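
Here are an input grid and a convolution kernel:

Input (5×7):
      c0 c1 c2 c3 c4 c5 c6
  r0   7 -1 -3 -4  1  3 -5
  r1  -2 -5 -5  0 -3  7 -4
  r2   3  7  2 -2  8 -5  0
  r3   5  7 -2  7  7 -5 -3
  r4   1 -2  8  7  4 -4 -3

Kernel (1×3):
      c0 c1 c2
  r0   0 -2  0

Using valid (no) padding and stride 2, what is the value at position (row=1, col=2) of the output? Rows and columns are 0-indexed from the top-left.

The receptive field on the input at this output position is [8 -5 0]. Elementwise product with the kernel and sum: -5·-2.

10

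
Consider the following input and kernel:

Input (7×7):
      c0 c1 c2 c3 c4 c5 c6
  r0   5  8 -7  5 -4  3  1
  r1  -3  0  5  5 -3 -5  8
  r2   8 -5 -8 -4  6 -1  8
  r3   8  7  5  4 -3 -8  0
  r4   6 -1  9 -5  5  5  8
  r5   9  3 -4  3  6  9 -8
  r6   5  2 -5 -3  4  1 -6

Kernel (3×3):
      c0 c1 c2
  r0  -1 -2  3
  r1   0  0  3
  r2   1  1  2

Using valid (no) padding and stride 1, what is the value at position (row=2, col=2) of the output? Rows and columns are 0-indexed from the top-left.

39

The receptive field on the input at this output position is [-8 -4 6 / 5 4 -3 / 9 -5 5]. Elementwise product with the kernel and sum: -8·-1 + -4·-2 + 6·3 + -3·3 + 9·1 + -5·1 + 5·2.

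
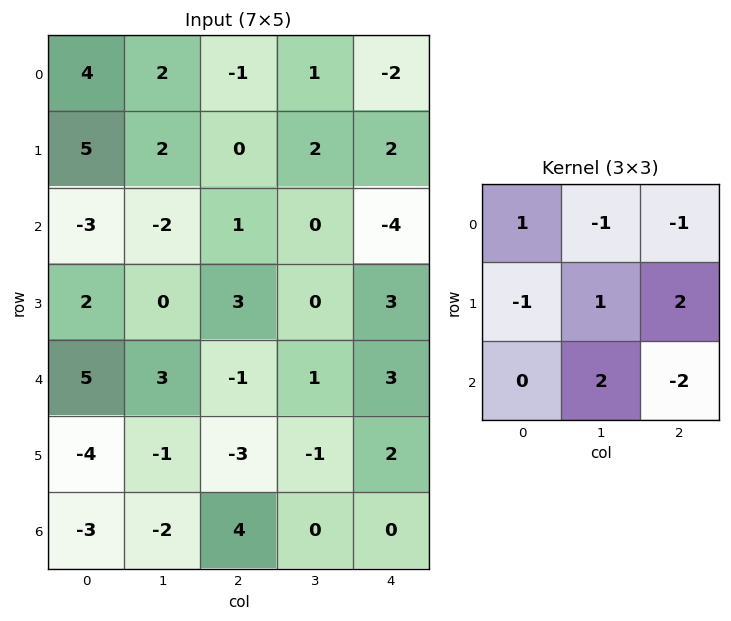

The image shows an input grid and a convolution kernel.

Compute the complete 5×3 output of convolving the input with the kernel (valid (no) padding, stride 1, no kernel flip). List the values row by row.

Output[0,0]: The receptive field on the input at this output position is [4 2 -1 / 5 2 0 / -3 -2 1]. Elementwise product with the kernel and sum: 4·1 + 2·-1 + -1·-1 + 5·-1 + 2·1 + 0·2 + -2·2 + 1·-2.

-6 6 14
0 9 -19
10 -4 4
-1 -9 2
-12 7 1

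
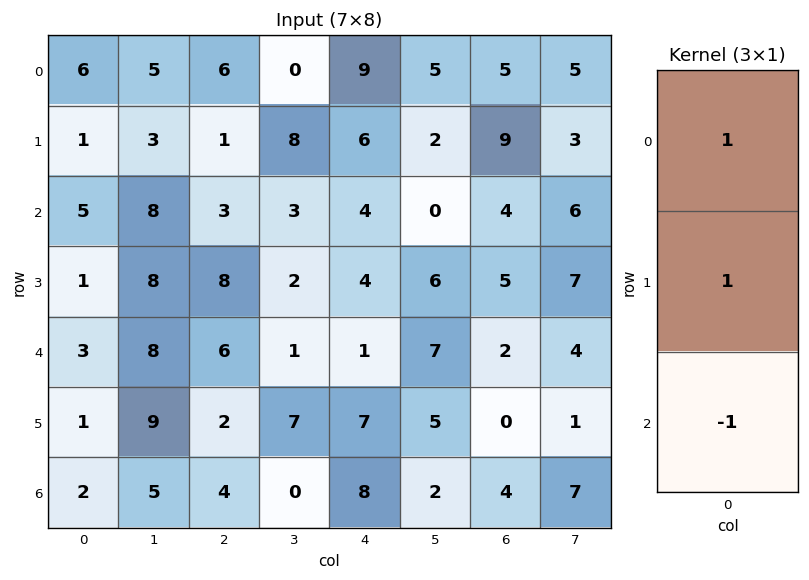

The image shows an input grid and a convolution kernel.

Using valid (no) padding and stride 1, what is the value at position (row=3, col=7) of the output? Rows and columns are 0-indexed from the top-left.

The receptive field on the input at this output position is [7 / 4 / 1]. Elementwise product with the kernel and sum: 7·1 + 4·1 + 1·-1.

10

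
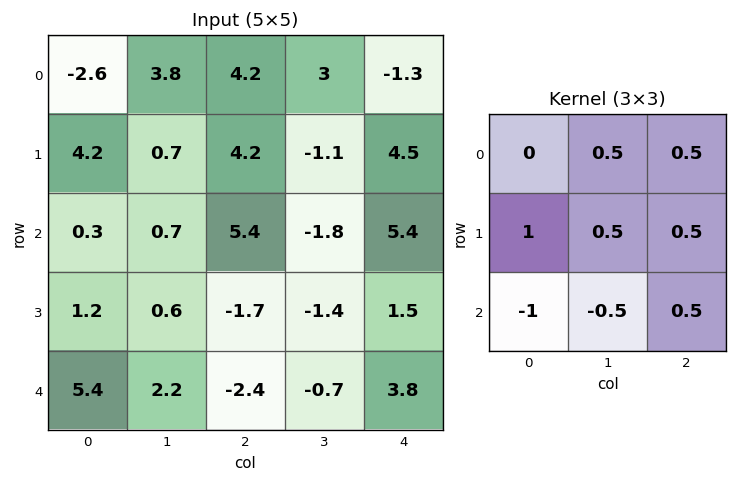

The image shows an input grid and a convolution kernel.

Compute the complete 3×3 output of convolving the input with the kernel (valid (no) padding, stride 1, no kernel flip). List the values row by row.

12.7 1.55 4.95
3.45 3.6 12.05
-4 -0.5 4.8

Output[0,0]: The receptive field on the input at this output position is [-2.6 3.8 4.2 / 4.2 0.7 4.2 / 0.3 0.7 5.4]. Elementwise product with the kernel and sum: 3.8·0.5 + 4.2·0.5 + 4.2·1 + 0.7·0.5 + 4.2·0.5 + 0.3·-1 + 0.7·-0.5 + 5.4·0.5.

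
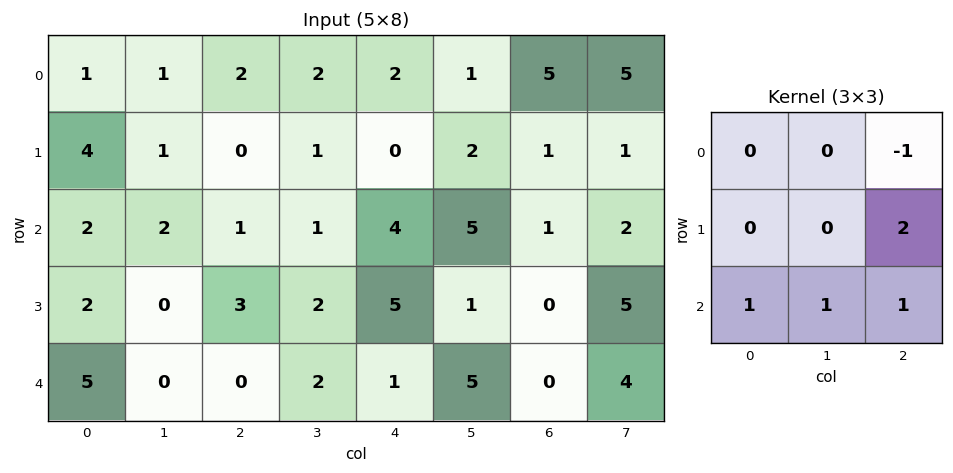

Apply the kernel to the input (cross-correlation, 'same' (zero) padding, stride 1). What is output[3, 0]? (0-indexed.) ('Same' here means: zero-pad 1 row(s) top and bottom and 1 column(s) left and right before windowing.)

3

The receptive field on the zero-padded input at this output position is [0 2 2 / 0 2 0 / 0 5 0]. Elementwise product with the kernel and sum: 2·-1 + 0·2 + 0·1 + 5·1 + 0·1.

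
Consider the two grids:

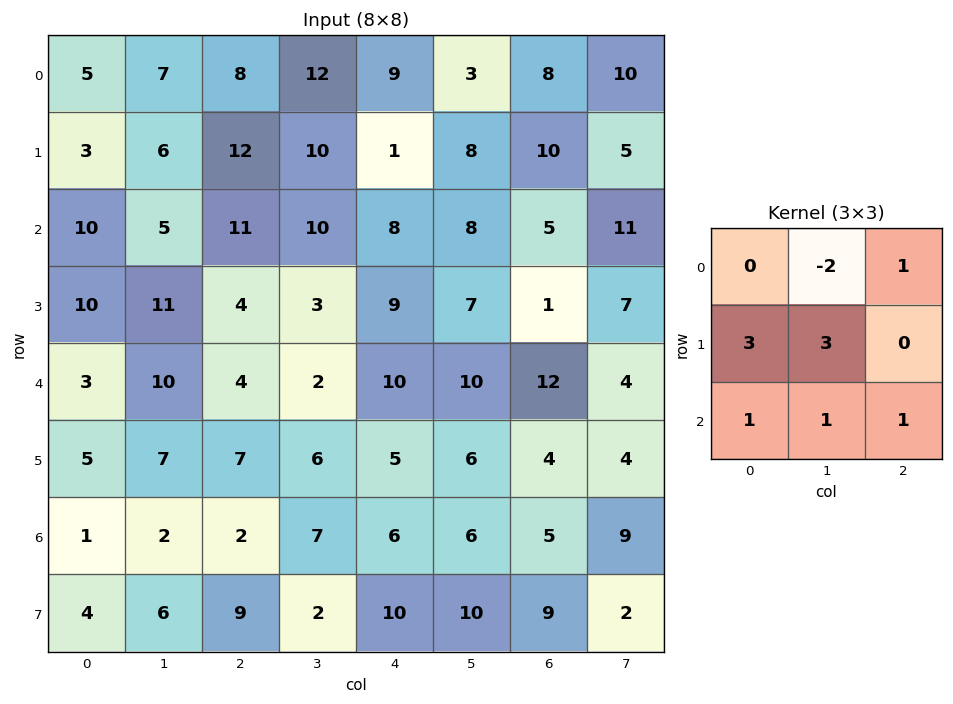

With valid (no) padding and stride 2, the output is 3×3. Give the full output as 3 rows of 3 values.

Output[0,0]: The receptive field on the input at this output position is [5 7 8 / 3 6 12 / 10 5 11]. Elementwise product with the kernel and sum: 7·-2 + 8·1 + 3·3 + 6·3 + 10·1 + 5·1 + 11·1.

47 80 50
81 25 69
25 60 42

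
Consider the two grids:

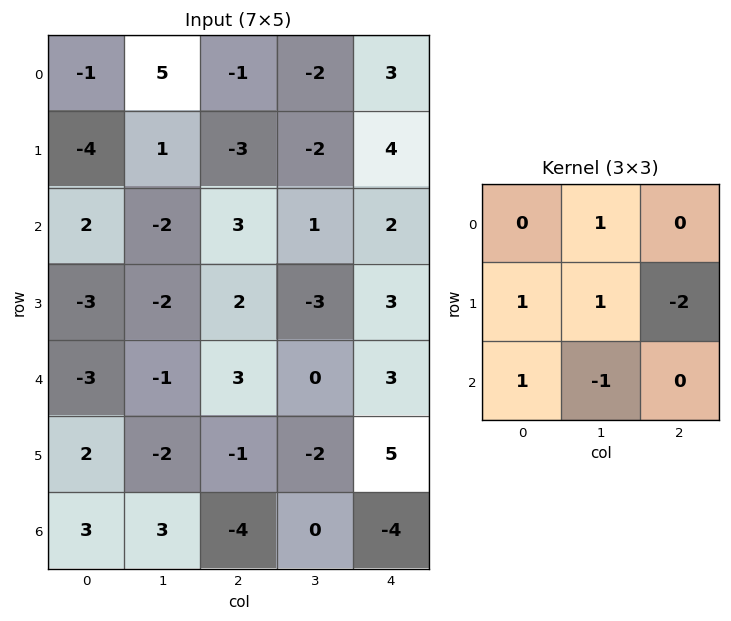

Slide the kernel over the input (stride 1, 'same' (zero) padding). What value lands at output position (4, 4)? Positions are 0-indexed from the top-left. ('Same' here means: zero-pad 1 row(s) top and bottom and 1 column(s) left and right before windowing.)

The receptive field on the zero-padded input at this output position is [-3 3 0 / 0 3 0 / -2 5 0]. Elementwise product with the kernel and sum: 3·1 + 0·1 + 3·1 + 0·-2 + -2·1 + 5·-1.

-1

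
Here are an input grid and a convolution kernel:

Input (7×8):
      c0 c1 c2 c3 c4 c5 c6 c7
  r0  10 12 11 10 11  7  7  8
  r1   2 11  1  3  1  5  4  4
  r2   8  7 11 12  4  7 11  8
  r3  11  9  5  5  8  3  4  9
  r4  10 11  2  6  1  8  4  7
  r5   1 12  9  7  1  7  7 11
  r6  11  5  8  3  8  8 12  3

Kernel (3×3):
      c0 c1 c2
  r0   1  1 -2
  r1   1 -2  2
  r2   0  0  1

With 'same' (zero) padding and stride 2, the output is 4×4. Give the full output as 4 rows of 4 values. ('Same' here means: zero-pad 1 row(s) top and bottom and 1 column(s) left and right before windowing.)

Output[0,0]: The receptive field on the zero-padded input at this output position is [0 0 0 / 0 10 12 / 0 2 11]. Elementwise product with the kernel and sum: 0·1 + 0·1 + 0·-2 + 0·1 + 10·-2 + 12·2 + 11·1.
Output[0,1]: The receptive field on the zero-padded input at this output position is [0 0 0 / 12 11 10 / 11 1 3]. Elementwise product with the kernel and sum: 0·1 + 0·1 + 0·-2 + 12·1 + 11·-2 + 10·2 + 3·1.

15 13 7 13
-13 20 15 11
7 30 34 14
-35 2 -3 -18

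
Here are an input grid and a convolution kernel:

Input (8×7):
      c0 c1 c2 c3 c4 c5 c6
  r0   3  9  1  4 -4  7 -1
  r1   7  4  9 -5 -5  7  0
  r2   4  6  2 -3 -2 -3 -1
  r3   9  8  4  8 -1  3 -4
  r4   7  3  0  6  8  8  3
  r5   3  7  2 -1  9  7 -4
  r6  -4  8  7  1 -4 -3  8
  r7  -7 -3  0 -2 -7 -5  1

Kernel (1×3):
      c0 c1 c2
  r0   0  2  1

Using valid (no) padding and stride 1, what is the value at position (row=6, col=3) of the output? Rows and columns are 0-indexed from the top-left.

-11

The receptive field on the input at this output position is [1 -4 -3]. Elementwise product with the kernel and sum: -4·2 + -3·1.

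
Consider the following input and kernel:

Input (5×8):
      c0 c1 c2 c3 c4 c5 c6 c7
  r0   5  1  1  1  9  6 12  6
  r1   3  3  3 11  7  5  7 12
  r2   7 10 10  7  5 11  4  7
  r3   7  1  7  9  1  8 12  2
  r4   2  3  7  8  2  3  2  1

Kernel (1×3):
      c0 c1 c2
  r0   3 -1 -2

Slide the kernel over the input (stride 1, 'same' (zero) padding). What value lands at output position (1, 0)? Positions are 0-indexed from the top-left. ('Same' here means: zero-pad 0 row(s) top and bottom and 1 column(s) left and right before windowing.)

-9

The receptive field on the zero-padded input at this output position is [0 3 3]. Elementwise product with the kernel and sum: 0·3 + 3·-1 + 3·-2.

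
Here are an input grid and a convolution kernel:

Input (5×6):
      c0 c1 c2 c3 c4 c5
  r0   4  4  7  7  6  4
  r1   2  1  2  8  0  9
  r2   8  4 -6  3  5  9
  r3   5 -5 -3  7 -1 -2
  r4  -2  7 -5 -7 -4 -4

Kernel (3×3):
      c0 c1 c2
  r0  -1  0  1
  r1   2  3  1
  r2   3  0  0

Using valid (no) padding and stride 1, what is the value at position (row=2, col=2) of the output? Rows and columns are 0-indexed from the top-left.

The receptive field on the input at this output position is [-6 3 5 / -3 7 -1 / -5 -7 -4]. Elementwise product with the kernel and sum: -6·-1 + 5·1 + -3·2 + 7·3 + -1·1 + -5·3.

10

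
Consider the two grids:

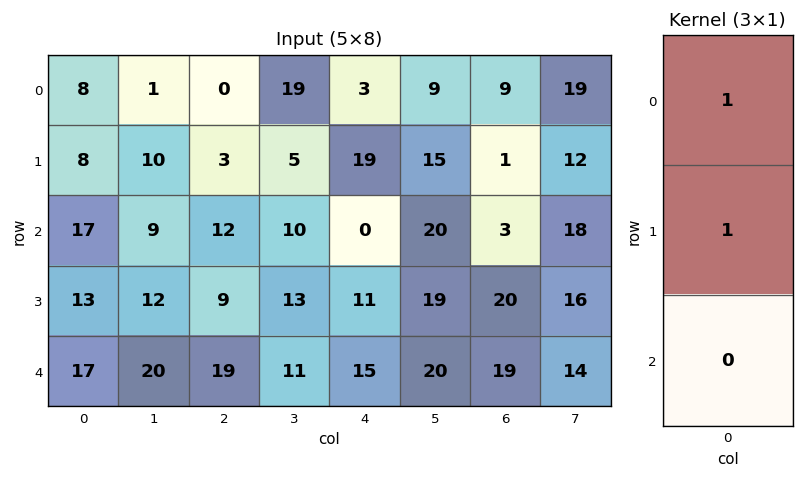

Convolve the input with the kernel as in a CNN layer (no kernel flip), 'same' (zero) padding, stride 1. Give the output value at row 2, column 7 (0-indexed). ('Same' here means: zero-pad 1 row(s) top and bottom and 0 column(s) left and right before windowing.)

The receptive field on the zero-padded input at this output position is [12 / 18 / 16]. Elementwise product with the kernel and sum: 12·1 + 18·1.

30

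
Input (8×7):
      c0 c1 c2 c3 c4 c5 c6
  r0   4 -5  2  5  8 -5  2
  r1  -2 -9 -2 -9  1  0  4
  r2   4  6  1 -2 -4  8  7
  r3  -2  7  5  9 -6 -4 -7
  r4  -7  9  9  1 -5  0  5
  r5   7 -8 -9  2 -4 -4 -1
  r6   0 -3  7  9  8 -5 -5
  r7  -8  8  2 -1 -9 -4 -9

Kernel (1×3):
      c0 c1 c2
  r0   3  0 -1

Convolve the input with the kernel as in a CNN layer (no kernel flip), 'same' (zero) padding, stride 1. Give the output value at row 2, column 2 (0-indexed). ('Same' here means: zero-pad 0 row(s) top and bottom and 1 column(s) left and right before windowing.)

20

The receptive field on the zero-padded input at this output position is [6 1 -2]. Elementwise product with the kernel and sum: 6·3 + -2·-1.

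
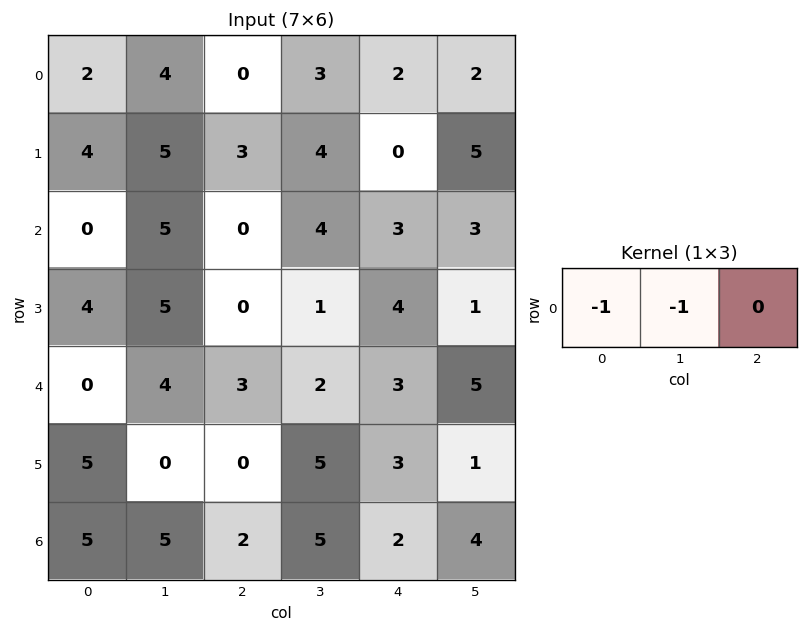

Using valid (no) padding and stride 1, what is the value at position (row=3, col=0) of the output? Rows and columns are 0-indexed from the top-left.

The receptive field on the input at this output position is [4 5 0]. Elementwise product with the kernel and sum: 4·-1 + 5·-1.

-9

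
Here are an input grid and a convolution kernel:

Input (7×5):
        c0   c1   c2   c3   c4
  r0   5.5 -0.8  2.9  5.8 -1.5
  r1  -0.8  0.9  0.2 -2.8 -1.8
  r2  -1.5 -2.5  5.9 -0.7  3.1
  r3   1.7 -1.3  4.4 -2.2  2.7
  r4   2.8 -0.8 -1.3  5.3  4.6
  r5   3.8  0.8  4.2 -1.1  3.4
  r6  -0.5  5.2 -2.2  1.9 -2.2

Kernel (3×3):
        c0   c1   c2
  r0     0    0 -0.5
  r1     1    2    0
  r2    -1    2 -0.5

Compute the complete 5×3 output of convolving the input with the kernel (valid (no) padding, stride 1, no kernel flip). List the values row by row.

Output[0,0]: The receptive field on the input at this output position is [5.5 -0.8 2.9 / -0.8 0.9 0.2 / -1.5 -2.5 5.9]. Elementwise product with the kernel and sum: 2.9·-0.5 + -0.8·1 + 0.9·2 + -1.5·-1 + -2.5·2 + 5.9·-0.5.

-6.9 13.05 -13.5
-13.1 21.9 -4.75
-7.6 3.4 8.05
-5.3 5.85 -0.15
18.05 -4 6.8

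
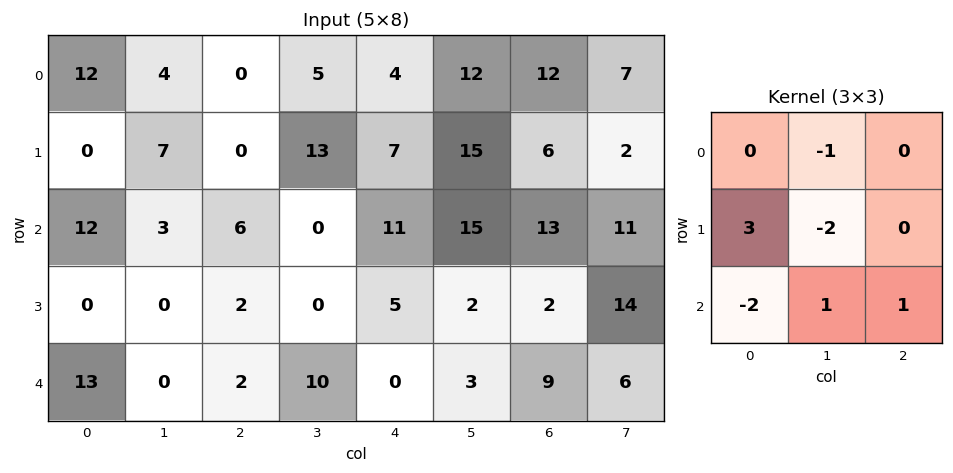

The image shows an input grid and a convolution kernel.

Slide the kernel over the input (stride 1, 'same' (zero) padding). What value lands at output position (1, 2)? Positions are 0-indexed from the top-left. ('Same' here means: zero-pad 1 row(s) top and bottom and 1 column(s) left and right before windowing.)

The receptive field on the zero-padded input at this output position is [4 0 5 / 7 0 13 / 3 6 0]. Elementwise product with the kernel and sum: 0·-1 + 7·3 + 0·-2 + 3·-2 + 6·1 + 0·1.

21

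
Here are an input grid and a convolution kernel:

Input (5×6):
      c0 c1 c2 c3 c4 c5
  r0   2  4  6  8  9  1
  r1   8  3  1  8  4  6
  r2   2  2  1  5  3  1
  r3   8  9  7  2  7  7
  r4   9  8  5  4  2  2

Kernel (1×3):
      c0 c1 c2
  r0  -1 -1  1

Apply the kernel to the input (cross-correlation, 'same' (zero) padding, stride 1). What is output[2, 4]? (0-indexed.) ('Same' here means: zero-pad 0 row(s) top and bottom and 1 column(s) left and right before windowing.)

The receptive field on the zero-padded input at this output position is [5 3 1]. Elementwise product with the kernel and sum: 5·-1 + 3·-1 + 1·1.

-7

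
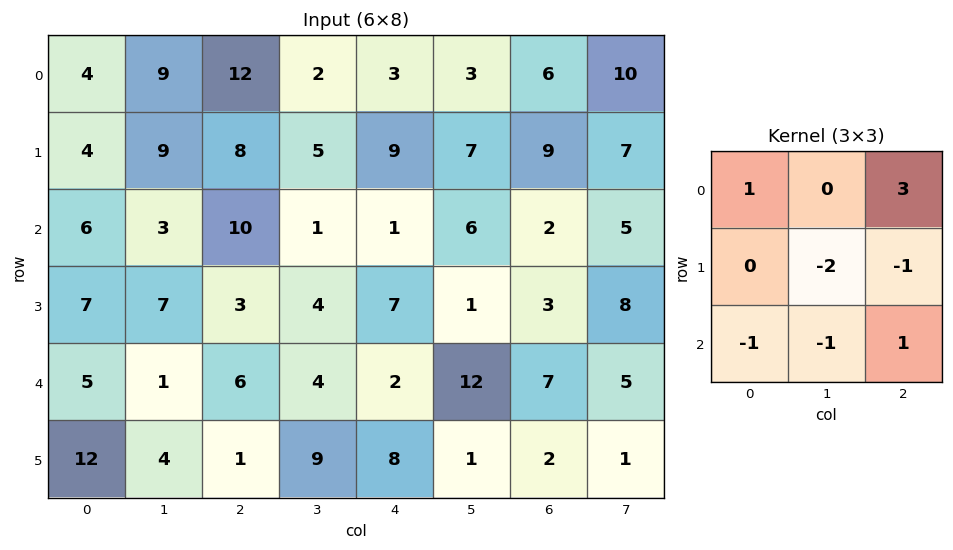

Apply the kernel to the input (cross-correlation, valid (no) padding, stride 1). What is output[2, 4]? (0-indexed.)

-5

The receptive field on the input at this output position is [1 6 2 / 7 1 3 / 2 12 7]. Elementwise product with the kernel and sum: 1·1 + 2·3 + 1·-2 + 3·-1 + 2·-1 + 12·-1 + 7·1.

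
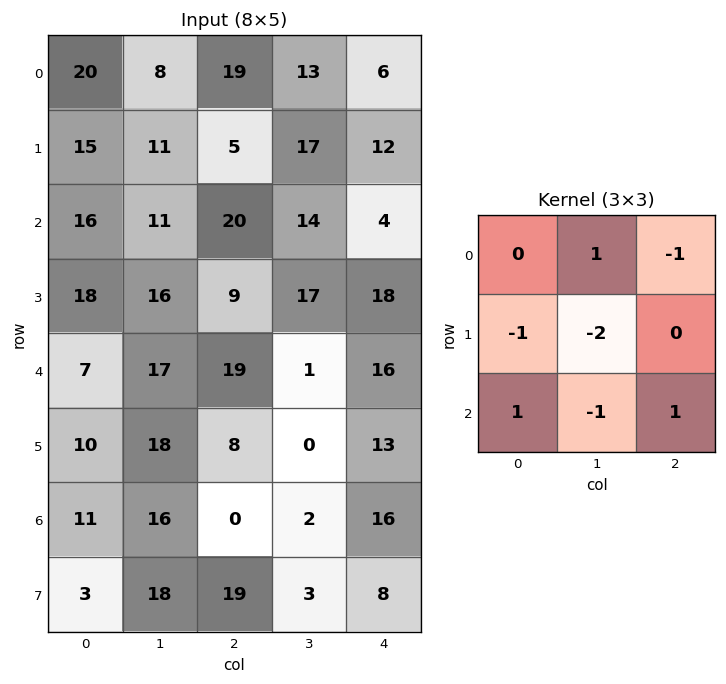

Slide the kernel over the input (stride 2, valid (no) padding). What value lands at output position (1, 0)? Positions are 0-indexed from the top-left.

The receptive field on the input at this output position is [16 11 20 / 18 16 9 / 7 17 19]. Elementwise product with the kernel and sum: 11·1 + 20·-1 + 18·-1 + 16·-2 + 7·1 + 17·-1 + 19·1.

-50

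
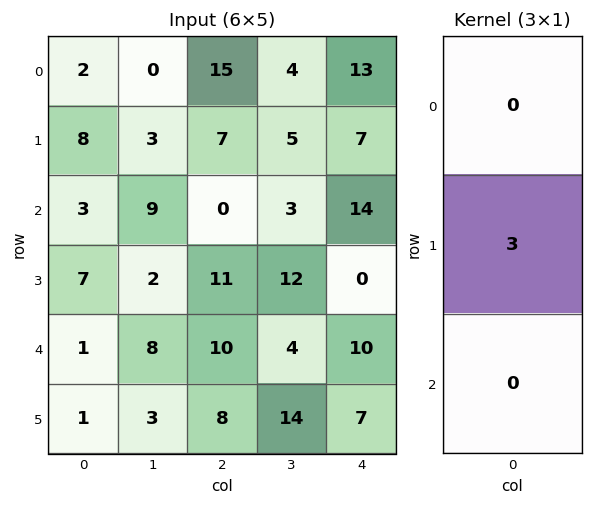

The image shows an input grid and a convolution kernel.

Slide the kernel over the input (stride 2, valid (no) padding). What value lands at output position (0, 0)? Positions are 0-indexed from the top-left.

The receptive field on the input at this output position is [2 / 8 / 3]. Elementwise product with the kernel and sum: 8·3.

24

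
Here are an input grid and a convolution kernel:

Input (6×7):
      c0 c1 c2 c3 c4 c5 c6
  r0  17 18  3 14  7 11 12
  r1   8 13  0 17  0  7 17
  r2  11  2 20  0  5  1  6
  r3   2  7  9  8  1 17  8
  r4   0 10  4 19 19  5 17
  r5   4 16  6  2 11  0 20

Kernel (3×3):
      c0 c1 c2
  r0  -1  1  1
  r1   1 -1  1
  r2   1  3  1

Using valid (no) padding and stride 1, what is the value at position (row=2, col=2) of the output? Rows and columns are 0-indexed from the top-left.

The receptive field on the input at this output position is [20 0 5 / 9 8 1 / 4 19 19]. Elementwise product with the kernel and sum: 20·-1 + 0·1 + 5·1 + 9·1 + 8·-1 + 1·1 + 4·1 + 19·3 + 19·1.

67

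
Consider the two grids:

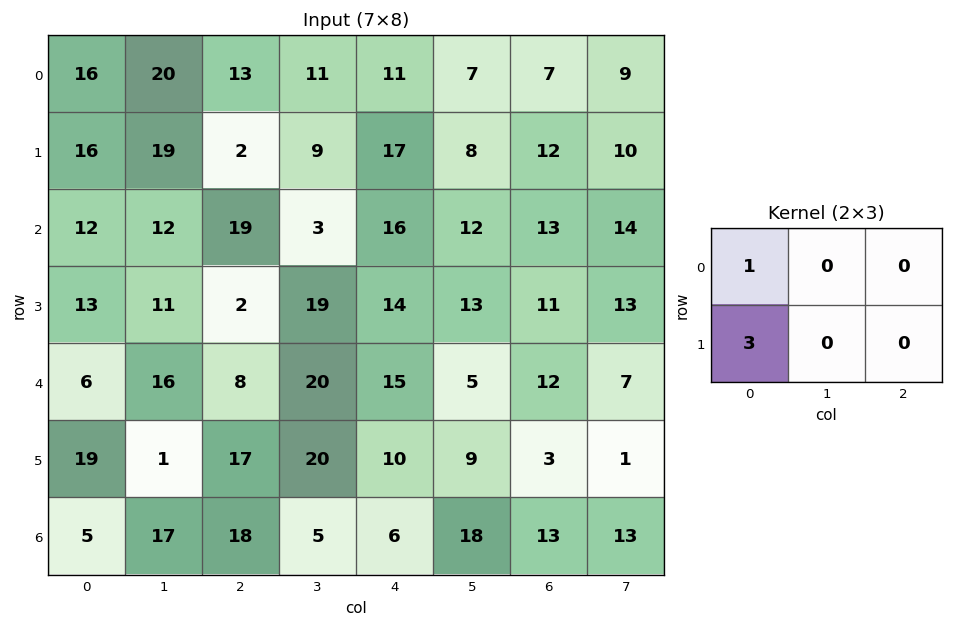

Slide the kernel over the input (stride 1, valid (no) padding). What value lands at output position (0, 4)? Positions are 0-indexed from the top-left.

62

The receptive field on the input at this output position is [11 7 7 / 17 8 12]. Elementwise product with the kernel and sum: 11·1 + 17·3.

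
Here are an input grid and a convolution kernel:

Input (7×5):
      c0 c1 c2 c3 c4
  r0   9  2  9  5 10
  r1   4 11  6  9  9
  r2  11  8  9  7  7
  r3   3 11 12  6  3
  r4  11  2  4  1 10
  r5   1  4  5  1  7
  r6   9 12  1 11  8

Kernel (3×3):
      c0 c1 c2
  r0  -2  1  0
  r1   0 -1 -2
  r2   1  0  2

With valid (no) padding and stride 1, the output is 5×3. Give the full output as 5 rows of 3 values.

-10 3 -17
4 -16 -6
-30 -27 1
6 -10 -20
-23 27 -5

Output[0,0]: The receptive field on the input at this output position is [9 2 9 / 4 11 6 / 11 8 9]. Elementwise product with the kernel and sum: 9·-2 + 2·1 + 11·-1 + 6·-2 + 11·1 + 9·2.
Output[0,1]: The receptive field on the input at this output position is [2 9 5 / 11 6 9 / 8 9 7]. Elementwise product with the kernel and sum: 2·-2 + 9·1 + 6·-1 + 9·-2 + 8·1 + 7·2.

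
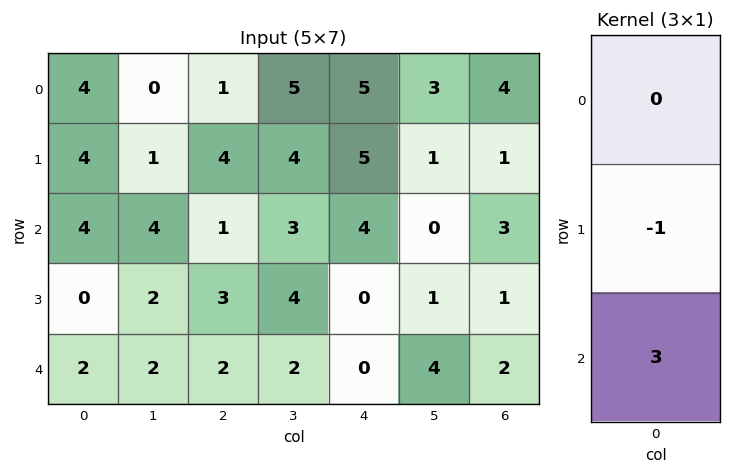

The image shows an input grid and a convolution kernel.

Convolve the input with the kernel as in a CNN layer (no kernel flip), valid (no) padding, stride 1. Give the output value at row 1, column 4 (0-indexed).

-4

The receptive field on the input at this output position is [5 / 4 / 0]. Elementwise product with the kernel and sum: 4·-1 + 0·3.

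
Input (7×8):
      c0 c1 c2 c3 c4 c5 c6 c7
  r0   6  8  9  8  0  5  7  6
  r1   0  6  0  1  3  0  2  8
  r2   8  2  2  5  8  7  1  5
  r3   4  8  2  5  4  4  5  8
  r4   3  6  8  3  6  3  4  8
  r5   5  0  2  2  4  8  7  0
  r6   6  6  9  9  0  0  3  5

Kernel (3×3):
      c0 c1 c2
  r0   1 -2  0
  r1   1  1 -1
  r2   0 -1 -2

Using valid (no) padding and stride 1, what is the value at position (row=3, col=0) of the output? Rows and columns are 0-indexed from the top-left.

The receptive field on the input at this output position is [4 8 2 / 3 6 8 / 5 0 2]. Elementwise product with the kernel and sum: 4·1 + 8·-2 + 3·1 + 6·1 + 8·-1 + 0·-1 + 2·-2.

-15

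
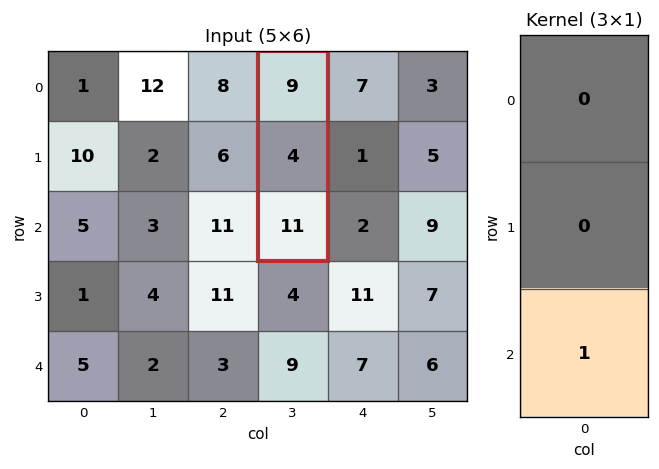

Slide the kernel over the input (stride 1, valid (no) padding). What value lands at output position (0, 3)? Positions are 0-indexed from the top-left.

11

The receptive field on the input at this output position is [9 / 4 / 11]. Elementwise product with the kernel and sum: 11·1.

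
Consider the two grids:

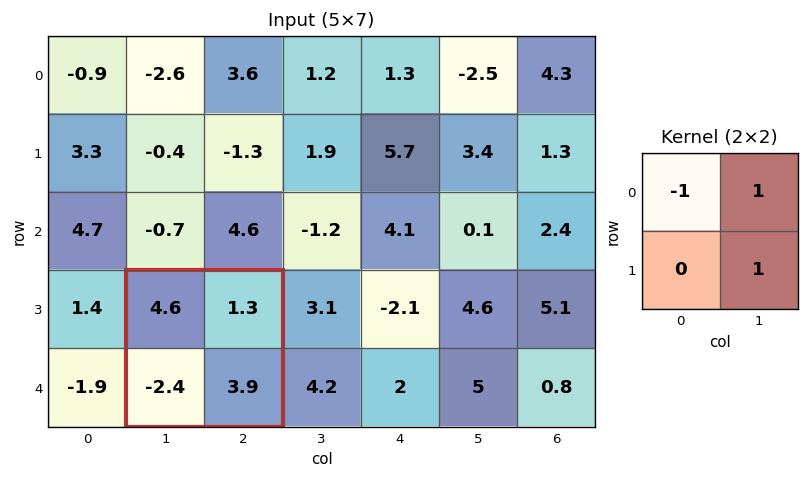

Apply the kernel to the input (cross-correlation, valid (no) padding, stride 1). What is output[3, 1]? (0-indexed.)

0.6

The receptive field on the input at this output position is [4.6 1.3 / -2.4 3.9]. Elementwise product with the kernel and sum: 4.6·-1 + 1.3·1 + 3.9·1.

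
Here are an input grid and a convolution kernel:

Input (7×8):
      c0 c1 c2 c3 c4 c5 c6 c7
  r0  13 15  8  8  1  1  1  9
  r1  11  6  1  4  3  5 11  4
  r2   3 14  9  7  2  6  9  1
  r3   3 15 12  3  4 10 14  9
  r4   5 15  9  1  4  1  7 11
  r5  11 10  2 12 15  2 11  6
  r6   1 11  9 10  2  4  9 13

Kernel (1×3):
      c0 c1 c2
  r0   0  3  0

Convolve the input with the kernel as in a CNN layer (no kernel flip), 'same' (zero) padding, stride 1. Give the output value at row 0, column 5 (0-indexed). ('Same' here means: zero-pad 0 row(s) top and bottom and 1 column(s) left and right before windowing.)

3

The receptive field on the zero-padded input at this output position is [1 1 1]. Elementwise product with the kernel and sum: 1·3.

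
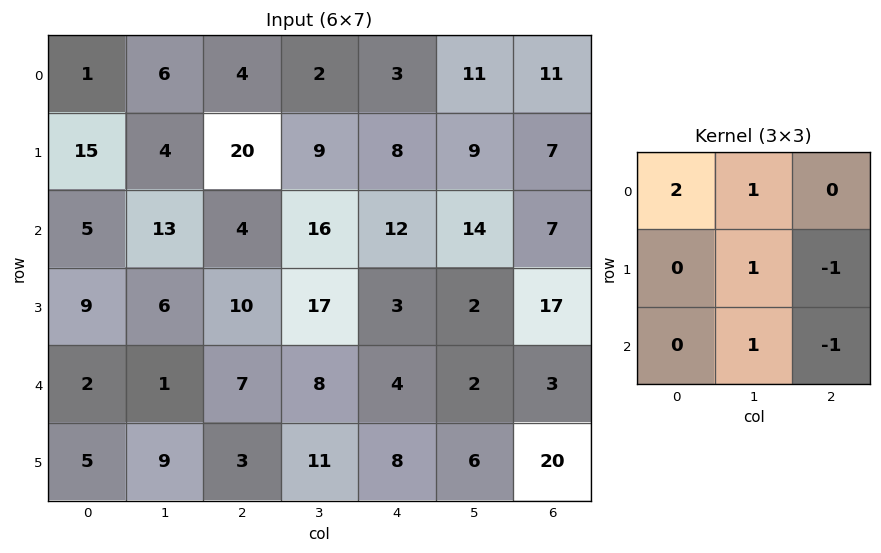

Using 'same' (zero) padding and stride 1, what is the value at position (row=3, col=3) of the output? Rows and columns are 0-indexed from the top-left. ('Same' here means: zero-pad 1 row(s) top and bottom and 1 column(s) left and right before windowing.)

42

The receptive field on the zero-padded input at this output position is [4 16 12 / 10 17 3 / 7 8 4]. Elementwise product with the kernel and sum: 4·2 + 16·1 + 17·1 + 3·-1 + 8·1 + 4·-1.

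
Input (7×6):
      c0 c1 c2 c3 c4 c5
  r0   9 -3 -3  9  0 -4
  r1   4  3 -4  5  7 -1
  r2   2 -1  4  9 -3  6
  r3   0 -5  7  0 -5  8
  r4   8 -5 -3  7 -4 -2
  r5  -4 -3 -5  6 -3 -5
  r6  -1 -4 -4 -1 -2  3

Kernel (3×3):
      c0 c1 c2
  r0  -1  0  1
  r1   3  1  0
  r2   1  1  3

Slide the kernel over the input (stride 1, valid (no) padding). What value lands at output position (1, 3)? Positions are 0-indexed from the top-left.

The receptive field on the input at this output position is [5 7 -1 / 9 -3 6 / 0 -5 8]. Elementwise product with the kernel and sum: 5·-1 + -1·1 + 9·3 + -3·1 + 0·1 + -5·1 + 8·3.

37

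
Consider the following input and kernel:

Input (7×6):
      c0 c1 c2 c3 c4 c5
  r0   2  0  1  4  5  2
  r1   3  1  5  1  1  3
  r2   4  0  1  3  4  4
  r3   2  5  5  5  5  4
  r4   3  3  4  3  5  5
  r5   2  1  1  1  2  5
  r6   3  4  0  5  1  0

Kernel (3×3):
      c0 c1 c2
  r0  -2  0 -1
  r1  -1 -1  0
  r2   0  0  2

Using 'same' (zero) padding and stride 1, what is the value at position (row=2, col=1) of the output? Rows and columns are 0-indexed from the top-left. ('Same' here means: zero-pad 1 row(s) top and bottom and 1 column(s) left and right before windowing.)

The receptive field on the zero-padded input at this output position is [3 1 5 / 4 0 1 / 2 5 5]. Elementwise product with the kernel and sum: 3·-2 + 5·-1 + 4·-1 + 0·-1 + 5·2.

-5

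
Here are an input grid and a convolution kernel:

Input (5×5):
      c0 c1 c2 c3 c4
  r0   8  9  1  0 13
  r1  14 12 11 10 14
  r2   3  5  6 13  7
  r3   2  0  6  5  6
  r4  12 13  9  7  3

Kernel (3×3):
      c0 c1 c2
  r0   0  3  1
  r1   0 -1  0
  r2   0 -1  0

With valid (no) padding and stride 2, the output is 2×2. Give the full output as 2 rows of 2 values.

11 -10
8 34

Output[0,0]: The receptive field on the input at this output position is [8 9 1 / 14 12 11 / 3 5 6]. Elementwise product with the kernel and sum: 9·3 + 1·1 + 12·-1 + 5·-1.
Output[0,1]: The receptive field on the input at this output position is [1 0 13 / 11 10 14 / 6 13 7]. Elementwise product with the kernel and sum: 0·3 + 13·1 + 10·-1 + 13·-1.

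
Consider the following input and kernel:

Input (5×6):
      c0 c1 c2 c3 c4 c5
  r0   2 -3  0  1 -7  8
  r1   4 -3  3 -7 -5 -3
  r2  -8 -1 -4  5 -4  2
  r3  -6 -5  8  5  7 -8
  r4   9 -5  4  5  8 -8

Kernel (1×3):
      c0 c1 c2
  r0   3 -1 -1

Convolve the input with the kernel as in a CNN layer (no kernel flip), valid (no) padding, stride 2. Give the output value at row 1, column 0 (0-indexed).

-19

The receptive field on the input at this output position is [-8 -1 -4]. Elementwise product with the kernel and sum: -8·3 + -1·-1 + -4·-1.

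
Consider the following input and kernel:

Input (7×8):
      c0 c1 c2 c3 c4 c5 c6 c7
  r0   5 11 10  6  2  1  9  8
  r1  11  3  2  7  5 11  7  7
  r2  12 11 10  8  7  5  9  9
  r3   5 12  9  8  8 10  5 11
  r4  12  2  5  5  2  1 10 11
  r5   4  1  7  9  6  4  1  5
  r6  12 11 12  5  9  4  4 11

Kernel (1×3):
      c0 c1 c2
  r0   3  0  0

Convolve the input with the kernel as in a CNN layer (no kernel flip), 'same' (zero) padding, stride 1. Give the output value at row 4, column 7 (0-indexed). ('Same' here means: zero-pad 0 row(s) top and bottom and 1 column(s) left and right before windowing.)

The receptive field on the zero-padded input at this output position is [10 11 0]. Elementwise product with the kernel and sum: 10·3.

30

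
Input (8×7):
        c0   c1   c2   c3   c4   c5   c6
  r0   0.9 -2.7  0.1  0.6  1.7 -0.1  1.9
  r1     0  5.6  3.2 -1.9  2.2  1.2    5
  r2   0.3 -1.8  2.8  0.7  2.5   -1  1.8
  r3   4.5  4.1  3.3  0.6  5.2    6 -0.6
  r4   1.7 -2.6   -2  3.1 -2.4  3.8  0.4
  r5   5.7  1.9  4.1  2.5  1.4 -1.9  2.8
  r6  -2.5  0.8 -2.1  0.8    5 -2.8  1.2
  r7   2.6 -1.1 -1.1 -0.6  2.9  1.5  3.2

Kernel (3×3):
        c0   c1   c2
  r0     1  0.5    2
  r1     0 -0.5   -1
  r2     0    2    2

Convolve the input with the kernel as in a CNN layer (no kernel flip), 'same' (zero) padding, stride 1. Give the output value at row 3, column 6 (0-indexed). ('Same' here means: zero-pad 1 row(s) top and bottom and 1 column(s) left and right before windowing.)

1

The receptive field on the zero-padded input at this output position is [-1 1.8 0 / 6 -0.6 0 / 3.8 0.4 0]. Elementwise product with the kernel and sum: -1·1 + 1.8·0.5 + 0·2 + -0.6·-0.5 + 0·-1 + 0.4·2 + 0·2.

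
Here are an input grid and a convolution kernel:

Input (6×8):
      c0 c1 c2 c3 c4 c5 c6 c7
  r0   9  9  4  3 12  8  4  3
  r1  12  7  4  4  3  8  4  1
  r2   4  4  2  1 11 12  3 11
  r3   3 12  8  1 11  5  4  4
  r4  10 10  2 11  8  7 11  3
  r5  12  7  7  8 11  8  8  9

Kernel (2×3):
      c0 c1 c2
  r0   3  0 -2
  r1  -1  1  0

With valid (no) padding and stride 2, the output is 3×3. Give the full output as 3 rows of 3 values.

Output[0,0]: The receptive field on the input at this output position is [9 9 4 / 12 7 4]. Elementwise product with the kernel and sum: 9·3 + 4·-2 + 12·-1 + 7·1.

14 -12 33
17 -23 21
21 -9 -1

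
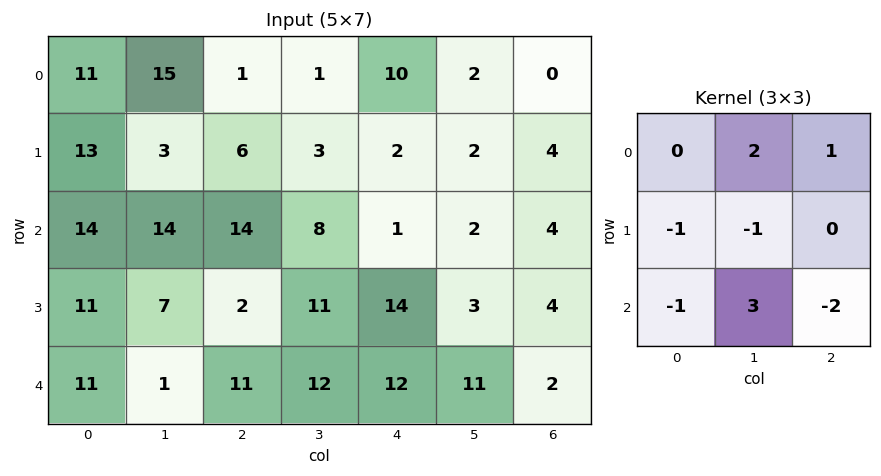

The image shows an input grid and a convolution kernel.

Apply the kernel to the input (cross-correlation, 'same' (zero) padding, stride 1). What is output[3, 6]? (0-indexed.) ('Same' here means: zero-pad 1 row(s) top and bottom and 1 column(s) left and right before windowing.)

-4

The receptive field on the zero-padded input at this output position is [2 4 0 / 3 4 0 / 11 2 0]. Elementwise product with the kernel and sum: 4·2 + 0·1 + 3·-1 + 4·-1 + 11·-1 + 2·3 + 0·-2.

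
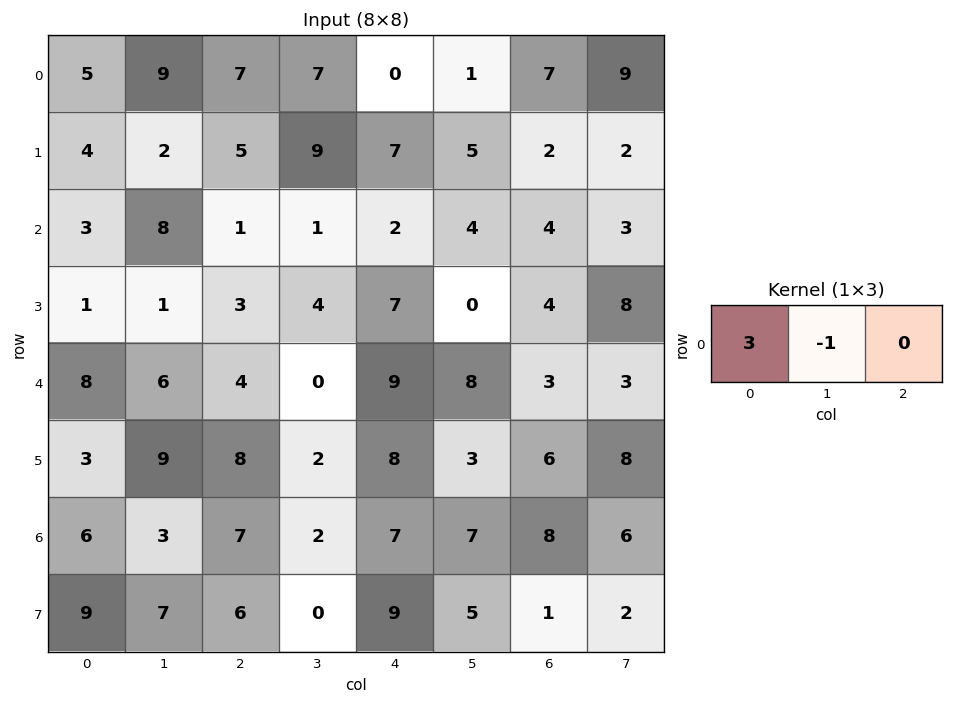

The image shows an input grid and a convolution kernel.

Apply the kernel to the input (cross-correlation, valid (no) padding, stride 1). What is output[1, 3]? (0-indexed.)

20

The receptive field on the input at this output position is [9 7 5]. Elementwise product with the kernel and sum: 9·3 + 7·-1.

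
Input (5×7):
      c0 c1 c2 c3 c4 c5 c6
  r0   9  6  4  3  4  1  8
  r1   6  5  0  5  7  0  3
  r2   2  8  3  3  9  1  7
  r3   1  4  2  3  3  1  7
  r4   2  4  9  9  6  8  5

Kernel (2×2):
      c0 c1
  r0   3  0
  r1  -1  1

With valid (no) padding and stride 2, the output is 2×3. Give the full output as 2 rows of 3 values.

26 17 5
9 10 25

Output[0,0]: The receptive field on the input at this output position is [9 6 / 6 5]. Elementwise product with the kernel and sum: 9·3 + 6·-1 + 5·1.
Output[0,1]: The receptive field on the input at this output position is [4 3 / 0 5]. Elementwise product with the kernel and sum: 4·3 + 0·-1 + 5·1.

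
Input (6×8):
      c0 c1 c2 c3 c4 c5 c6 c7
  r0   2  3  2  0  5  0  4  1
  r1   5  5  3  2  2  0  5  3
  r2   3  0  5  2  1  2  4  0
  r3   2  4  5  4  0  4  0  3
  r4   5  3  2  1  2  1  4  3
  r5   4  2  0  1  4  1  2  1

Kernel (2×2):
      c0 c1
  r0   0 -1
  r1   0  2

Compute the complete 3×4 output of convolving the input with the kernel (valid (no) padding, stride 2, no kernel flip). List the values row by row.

7 4 0 5
8 6 6 6
1 1 1 -1

Output[0,0]: The receptive field on the input at this output position is [2 3 / 5 5]. Elementwise product with the kernel and sum: 3·-1 + 5·2.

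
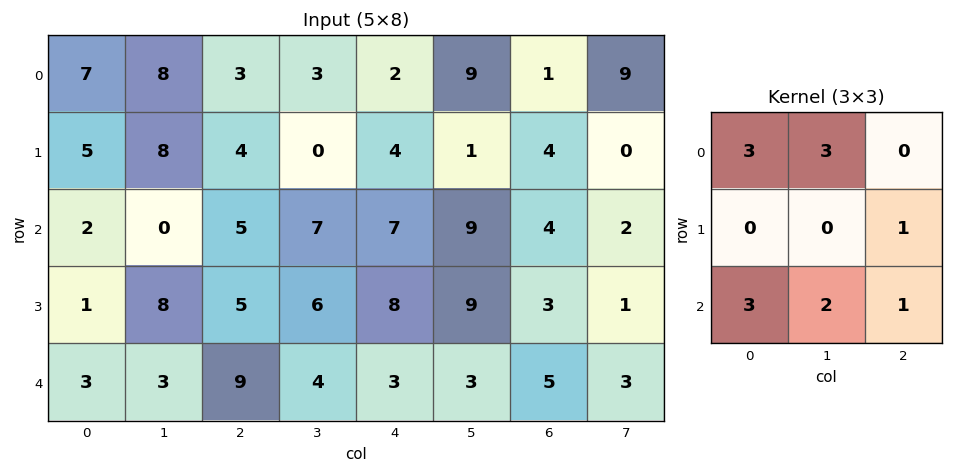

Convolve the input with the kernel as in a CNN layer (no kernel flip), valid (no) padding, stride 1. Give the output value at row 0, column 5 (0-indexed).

67

The receptive field on the input at this output position is [9 1 9 / 1 4 0 / 9 4 2]. Elementwise product with the kernel and sum: 9·3 + 1·3 + 0·1 + 9·3 + 4·2 + 2·1.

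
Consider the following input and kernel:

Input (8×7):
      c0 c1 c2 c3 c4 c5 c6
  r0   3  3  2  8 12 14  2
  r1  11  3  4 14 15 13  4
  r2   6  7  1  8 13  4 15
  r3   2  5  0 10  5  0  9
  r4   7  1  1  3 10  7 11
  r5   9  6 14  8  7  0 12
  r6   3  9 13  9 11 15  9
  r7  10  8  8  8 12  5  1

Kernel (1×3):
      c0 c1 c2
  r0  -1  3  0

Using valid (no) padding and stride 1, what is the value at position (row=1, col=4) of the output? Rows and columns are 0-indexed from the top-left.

24

The receptive field on the input at this output position is [15 13 4]. Elementwise product with the kernel and sum: 15·-1 + 13·3.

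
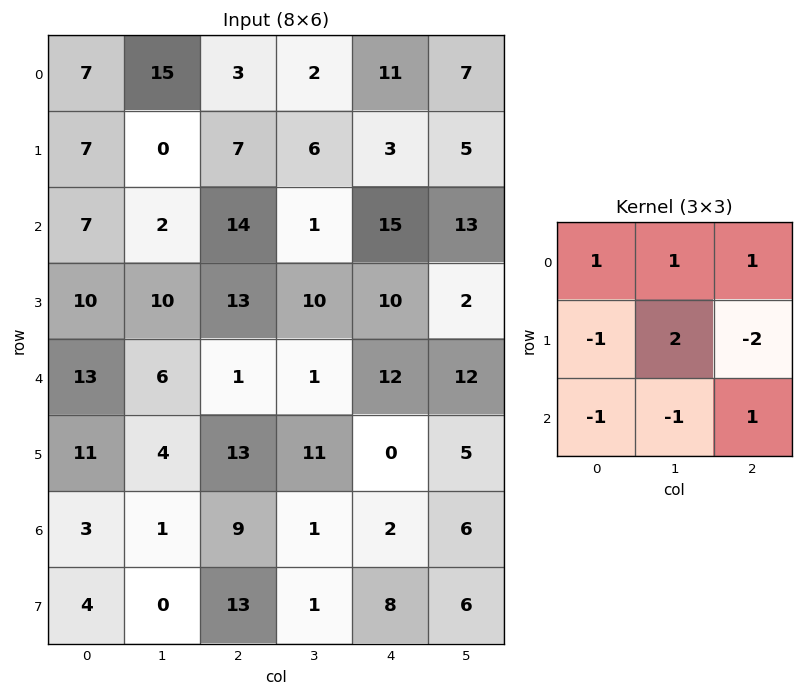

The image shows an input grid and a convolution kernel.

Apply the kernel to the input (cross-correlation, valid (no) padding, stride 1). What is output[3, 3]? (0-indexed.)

15

The receptive field on the input at this output position is [10 10 2 / 1 12 12 / 11 0 5]. Elementwise product with the kernel and sum: 10·1 + 10·1 + 2·1 + 1·-1 + 12·2 + 12·-2 + 11·-1 + 0·-1 + 5·1.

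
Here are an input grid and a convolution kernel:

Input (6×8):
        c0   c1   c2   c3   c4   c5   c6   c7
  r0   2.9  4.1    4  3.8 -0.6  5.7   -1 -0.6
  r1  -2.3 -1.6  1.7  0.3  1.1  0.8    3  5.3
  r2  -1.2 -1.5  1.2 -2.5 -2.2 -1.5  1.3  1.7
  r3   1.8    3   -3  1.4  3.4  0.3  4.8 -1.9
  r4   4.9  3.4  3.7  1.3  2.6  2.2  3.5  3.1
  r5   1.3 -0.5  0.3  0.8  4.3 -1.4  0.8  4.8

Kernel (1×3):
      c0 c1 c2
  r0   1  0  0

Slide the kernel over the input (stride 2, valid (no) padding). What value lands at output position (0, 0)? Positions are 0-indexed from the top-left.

The receptive field on the input at this output position is [2.9 4.1 4]. Elementwise product with the kernel and sum: 2.9·1.

2.9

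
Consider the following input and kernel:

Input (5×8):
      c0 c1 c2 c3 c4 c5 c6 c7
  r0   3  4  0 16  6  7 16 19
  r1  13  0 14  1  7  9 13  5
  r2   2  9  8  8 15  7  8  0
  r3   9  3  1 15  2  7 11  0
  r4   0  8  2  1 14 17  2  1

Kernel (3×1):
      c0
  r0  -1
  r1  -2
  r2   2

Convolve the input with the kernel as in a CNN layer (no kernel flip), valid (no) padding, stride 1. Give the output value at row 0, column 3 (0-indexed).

-2

The receptive field on the input at this output position is [16 / 1 / 8]. Elementwise product with the kernel and sum: 16·-1 + 1·-2 + 8·2.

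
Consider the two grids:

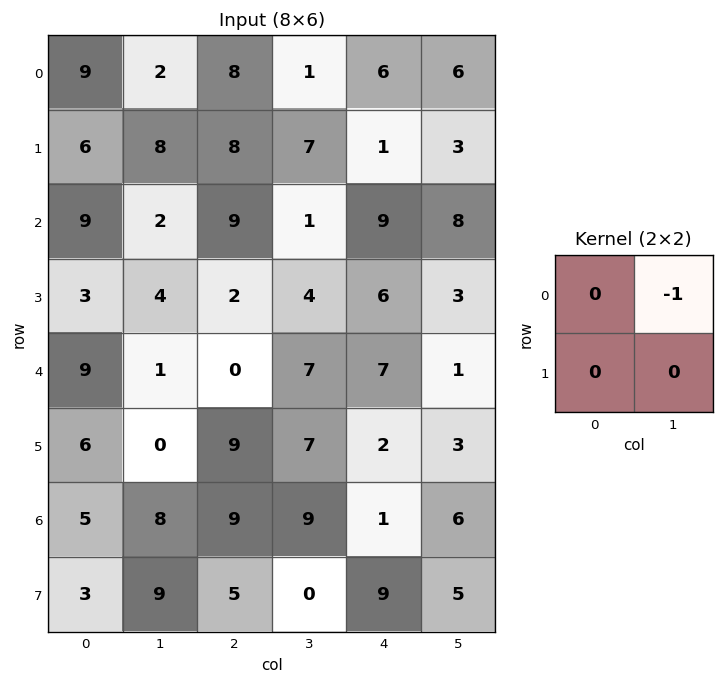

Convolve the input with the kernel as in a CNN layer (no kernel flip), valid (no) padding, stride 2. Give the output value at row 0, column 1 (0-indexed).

The receptive field on the input at this output position is [8 1 / 8 7]. Elementwise product with the kernel and sum: 1·-1.

-1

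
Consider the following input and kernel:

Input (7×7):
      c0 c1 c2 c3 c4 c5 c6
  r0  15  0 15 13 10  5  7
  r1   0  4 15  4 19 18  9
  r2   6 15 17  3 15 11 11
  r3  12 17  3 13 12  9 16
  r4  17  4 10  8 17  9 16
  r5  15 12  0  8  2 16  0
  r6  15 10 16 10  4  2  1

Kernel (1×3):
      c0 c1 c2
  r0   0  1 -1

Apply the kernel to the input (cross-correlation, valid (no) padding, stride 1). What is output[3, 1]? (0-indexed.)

-10

The receptive field on the input at this output position is [17 3 13]. Elementwise product with the kernel and sum: 3·1 + 13·-1.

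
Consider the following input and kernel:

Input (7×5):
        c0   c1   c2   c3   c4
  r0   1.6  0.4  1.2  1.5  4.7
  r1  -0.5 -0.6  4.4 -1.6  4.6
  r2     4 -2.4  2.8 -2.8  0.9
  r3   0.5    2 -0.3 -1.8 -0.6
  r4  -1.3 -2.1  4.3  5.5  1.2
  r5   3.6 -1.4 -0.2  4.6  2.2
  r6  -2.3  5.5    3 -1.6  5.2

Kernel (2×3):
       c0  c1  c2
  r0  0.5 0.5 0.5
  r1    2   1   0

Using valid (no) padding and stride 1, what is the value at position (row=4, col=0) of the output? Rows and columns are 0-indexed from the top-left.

6.25

The receptive field on the input at this output position is [-1.3 -2.1 4.3 / 3.6 -1.4 -0.2]. Elementwise product with the kernel and sum: -1.3·0.5 + -2.1·0.5 + 4.3·0.5 + 3.6·2 + -1.4·1.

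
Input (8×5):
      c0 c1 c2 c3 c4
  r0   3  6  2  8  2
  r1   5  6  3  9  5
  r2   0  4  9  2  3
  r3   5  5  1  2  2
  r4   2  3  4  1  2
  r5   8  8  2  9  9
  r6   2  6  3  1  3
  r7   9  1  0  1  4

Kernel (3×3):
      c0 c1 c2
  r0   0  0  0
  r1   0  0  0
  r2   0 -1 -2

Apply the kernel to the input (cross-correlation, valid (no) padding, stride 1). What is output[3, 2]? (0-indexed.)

The receptive field on the input at this output position is [1 2 2 / 4 1 2 / 2 9 9]. Elementwise product with the kernel and sum: 9·-1 + 9·-2.

-27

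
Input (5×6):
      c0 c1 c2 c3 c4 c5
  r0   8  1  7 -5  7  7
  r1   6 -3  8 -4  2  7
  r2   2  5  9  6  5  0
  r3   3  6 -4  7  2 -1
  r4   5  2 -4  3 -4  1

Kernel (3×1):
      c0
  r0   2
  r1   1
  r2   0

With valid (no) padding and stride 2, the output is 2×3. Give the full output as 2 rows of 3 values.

22 22 16
7 14 12

Output[0,0]: The receptive field on the input at this output position is [8 / 6 / 2]. Elementwise product with the kernel and sum: 8·2 + 6·1.
Output[0,1]: The receptive field on the input at this output position is [7 / 8 / 9]. Elementwise product with the kernel and sum: 7·2 + 8·1.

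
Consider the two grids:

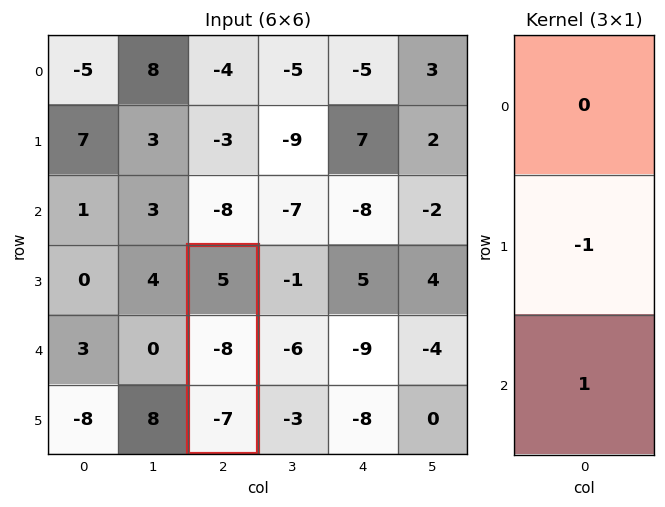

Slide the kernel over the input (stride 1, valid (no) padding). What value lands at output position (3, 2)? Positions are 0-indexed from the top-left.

The receptive field on the input at this output position is [5 / -8 / -7]. Elementwise product with the kernel and sum: -8·-1 + -7·1.

1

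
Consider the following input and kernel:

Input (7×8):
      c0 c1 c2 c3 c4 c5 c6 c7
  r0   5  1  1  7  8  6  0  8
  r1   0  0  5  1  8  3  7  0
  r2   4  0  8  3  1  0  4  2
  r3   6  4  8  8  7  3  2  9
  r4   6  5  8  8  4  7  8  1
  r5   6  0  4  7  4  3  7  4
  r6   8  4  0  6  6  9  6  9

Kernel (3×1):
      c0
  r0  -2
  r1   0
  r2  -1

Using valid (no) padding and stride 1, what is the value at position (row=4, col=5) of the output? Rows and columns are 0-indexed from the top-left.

The receptive field on the input at this output position is [7 / 3 / 9]. Elementwise product with the kernel and sum: 7·-2 + 9·-1.

-23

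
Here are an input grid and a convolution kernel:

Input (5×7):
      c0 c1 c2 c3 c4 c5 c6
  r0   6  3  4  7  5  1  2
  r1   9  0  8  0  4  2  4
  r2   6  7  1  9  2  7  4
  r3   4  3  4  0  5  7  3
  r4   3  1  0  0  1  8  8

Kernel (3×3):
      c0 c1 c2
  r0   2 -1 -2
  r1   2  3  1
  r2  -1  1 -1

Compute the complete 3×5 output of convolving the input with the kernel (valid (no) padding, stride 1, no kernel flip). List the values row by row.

27 -3 17 7 24
31 19 30 21 26
22 12 1 17 22

Output[0,0]: The receptive field on the input at this output position is [6 3 4 / 9 0 8 / 6 7 1]. Elementwise product with the kernel and sum: 6·2 + 3·-1 + 4·-2 + 9·2 + 0·3 + 8·1 + 6·-1 + 7·1 + 1·-1.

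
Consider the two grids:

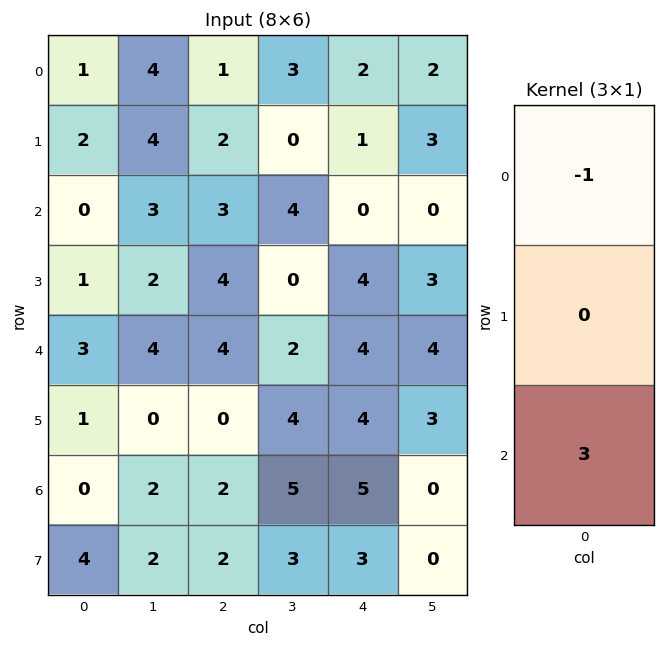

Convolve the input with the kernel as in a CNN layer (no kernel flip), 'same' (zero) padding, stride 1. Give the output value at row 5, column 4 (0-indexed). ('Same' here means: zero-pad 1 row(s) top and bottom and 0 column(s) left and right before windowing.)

The receptive field on the zero-padded input at this output position is [4 / 4 / 5]. Elementwise product with the kernel and sum: 4·-1 + 5·3.

11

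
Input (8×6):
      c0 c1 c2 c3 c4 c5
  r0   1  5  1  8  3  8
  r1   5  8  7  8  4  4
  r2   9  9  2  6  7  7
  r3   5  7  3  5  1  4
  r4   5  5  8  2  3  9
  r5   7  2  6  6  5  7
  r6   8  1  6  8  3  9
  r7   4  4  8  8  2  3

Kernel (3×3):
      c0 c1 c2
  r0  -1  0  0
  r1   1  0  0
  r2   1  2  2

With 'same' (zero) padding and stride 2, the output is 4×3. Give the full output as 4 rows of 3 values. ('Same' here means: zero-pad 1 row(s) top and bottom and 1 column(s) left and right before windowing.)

Output[0,0]: The receptive field on the zero-padded input at this output position is [0 0 0 / 0 1 5 / 0 5 8]. Elementwise product with the kernel and sum: 0·-1 + 0·1 + 0·1 + 5·2 + 8·2.

26 43 32
24 24 13
18 24 27
16 35 20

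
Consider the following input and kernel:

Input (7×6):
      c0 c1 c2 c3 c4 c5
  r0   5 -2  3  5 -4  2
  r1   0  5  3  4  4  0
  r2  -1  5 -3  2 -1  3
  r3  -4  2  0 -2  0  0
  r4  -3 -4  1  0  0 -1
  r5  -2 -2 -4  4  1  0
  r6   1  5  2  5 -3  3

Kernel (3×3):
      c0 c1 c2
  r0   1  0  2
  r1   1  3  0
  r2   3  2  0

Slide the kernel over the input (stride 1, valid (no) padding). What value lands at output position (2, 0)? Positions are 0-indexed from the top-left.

-22

The receptive field on the input at this output position is [-1 5 -3 / -4 2 0 / -3 -4 1]. Elementwise product with the kernel and sum: -1·1 + -3·2 + -4·1 + 2·3 + -3·3 + -4·2.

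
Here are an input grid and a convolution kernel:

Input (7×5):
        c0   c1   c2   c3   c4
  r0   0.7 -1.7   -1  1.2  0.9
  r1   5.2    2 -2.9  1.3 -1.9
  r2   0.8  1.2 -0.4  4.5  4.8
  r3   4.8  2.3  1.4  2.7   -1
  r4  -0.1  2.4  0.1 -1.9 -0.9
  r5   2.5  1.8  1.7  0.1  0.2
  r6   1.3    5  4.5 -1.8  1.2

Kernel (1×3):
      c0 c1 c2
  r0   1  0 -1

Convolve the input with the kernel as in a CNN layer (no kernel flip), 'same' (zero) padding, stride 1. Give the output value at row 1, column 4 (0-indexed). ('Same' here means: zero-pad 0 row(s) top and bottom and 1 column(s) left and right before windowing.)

The receptive field on the zero-padded input at this output position is [1.3 -1.9 0]. Elementwise product with the kernel and sum: 1.3·1 + 0·-1.

1.3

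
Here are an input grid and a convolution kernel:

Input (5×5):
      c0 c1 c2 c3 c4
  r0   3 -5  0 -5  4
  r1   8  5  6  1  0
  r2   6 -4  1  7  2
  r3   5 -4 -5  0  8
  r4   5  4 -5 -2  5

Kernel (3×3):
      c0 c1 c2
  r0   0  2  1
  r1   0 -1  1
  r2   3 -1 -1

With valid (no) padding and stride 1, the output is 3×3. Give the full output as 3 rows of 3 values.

Output[0,0]: The receptive field on the input at this output position is [3 -5 0 / 8 5 6 / 6 -4 1]. Elementwise product with the kernel and sum: -5·2 + 0·1 + 5·-1 + 6·1 + 6·3 + -4·-1 + 1·-1.
Output[0,1]: The receptive field on the input at this output position is [-5 0 -5 / 5 6 1 / -4 1 7]. Elementwise product with the kernel and sum: 0·2 + -5·1 + 6·-1 + 1·1 + -4·3 + 1·-1 + 7·-1.

12 -30 -13
45 12 -26
8 33 6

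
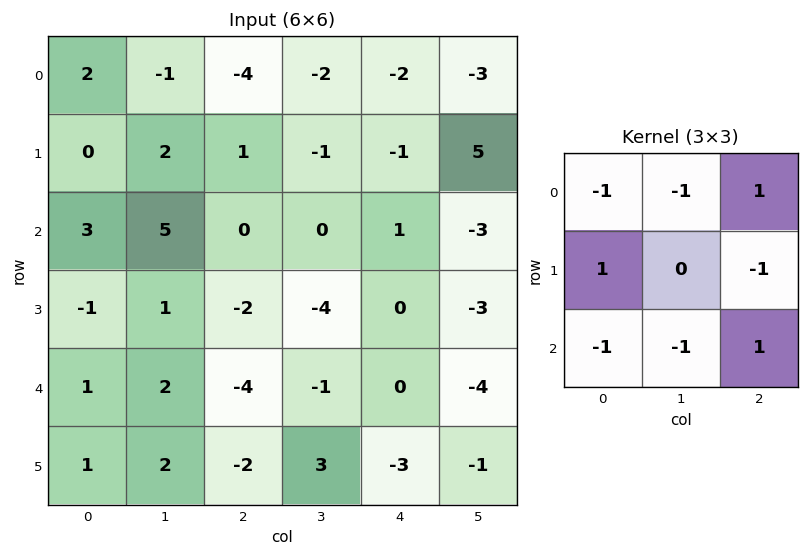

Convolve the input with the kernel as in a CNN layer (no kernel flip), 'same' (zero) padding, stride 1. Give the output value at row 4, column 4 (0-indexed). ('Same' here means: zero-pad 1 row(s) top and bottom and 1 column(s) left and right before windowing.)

3

The receptive field on the zero-padded input at this output position is [-4 0 -3 / -1 0 -4 / 3 -3 -1]. Elementwise product with the kernel and sum: -4·-1 + 0·-1 + -3·1 + -1·1 + -4·-1 + 3·-1 + -3·-1 + -1·1.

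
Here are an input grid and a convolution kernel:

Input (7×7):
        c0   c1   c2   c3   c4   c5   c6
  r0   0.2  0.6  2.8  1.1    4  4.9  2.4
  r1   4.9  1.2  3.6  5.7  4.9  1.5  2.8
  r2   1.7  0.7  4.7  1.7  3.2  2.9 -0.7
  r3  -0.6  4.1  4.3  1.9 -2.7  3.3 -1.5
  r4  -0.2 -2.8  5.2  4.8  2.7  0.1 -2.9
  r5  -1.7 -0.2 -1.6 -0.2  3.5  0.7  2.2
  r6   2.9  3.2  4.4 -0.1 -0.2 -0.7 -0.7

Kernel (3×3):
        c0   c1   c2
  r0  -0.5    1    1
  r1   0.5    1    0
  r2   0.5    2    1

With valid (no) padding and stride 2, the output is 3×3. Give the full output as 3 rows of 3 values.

Output[0,0]: The receptive field on the input at this output position is [0.2 0.6 2.8 / 4.9 1.2 3.6 / 1.7 0.7 4.7]. Elementwise product with the kernel and sum: 0.2·-0.5 + 0.6·1 + 2.8·1 + 4.9·0.5 + 1.2·1 + 1.7·0.5 + 0.7·2 + 4.7·1.

13.9 20.15 15.95
7.85 21.5 1.2
13.7 5.7 -3.9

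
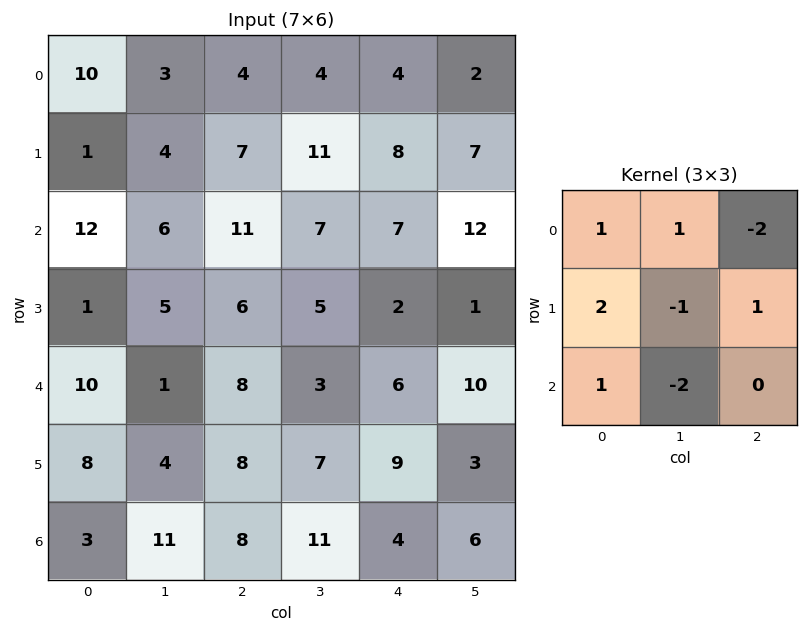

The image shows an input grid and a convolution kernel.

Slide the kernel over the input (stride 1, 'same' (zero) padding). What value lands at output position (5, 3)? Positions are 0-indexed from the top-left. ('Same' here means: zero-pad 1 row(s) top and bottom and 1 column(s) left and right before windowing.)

The receptive field on the zero-padded input at this output position is [8 3 6 / 8 7 9 / 8 11 4]. Elementwise product with the kernel and sum: 8·1 + 3·1 + 6·-2 + 8·2 + 7·-1 + 9·1 + 8·1 + 11·-2.

3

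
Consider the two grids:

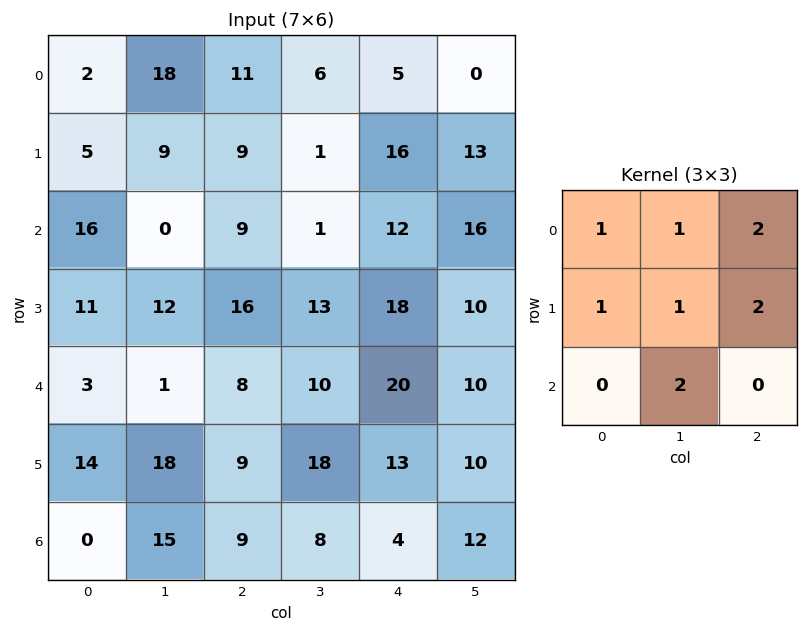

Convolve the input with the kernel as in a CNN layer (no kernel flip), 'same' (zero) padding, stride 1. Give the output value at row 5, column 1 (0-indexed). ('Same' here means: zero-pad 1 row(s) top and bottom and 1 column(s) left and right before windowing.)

The receptive field on the zero-padded input at this output position is [3 1 8 / 14 18 9 / 0 15 9]. Elementwise product with the kernel and sum: 3·1 + 1·1 + 8·2 + 14·1 + 18·1 + 9·2 + 15·2.

100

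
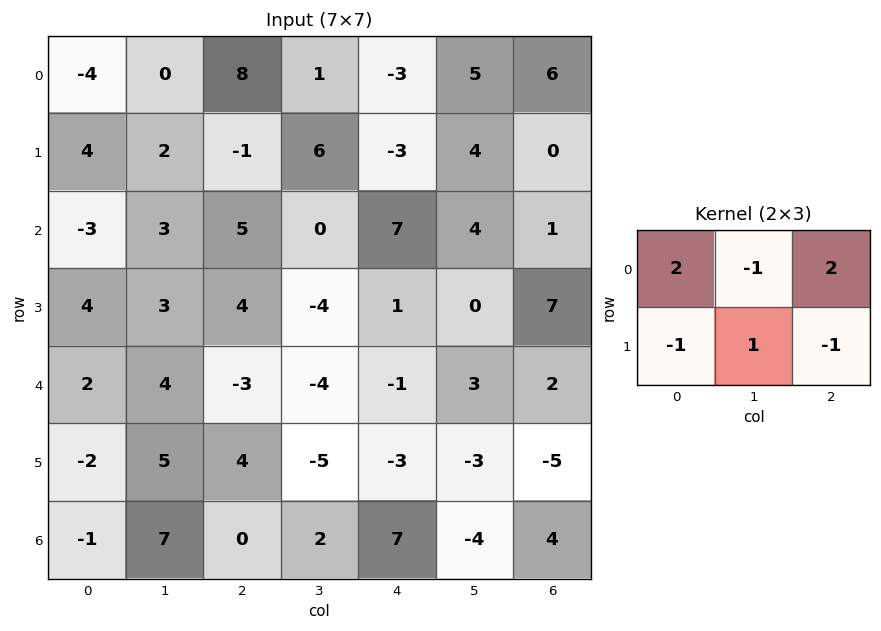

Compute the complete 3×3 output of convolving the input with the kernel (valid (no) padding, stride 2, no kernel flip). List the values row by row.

7 19 8
-4 15 4
-3 -10 4

Output[0,0]: The receptive field on the input at this output position is [-4 0 8 / 4 2 -1]. Elementwise product with the kernel and sum: -4·2 + 0·-1 + 8·2 + 4·-1 + 2·1 + -1·-1.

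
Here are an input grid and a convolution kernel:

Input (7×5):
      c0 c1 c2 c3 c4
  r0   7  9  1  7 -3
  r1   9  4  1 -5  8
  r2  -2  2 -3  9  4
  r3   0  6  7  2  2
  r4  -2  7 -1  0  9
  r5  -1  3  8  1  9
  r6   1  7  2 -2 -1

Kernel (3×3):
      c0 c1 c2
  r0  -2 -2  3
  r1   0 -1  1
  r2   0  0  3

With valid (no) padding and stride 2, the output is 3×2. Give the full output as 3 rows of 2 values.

Output[0,0]: The receptive field on the input at this output position is [7 9 1 / 9 4 1 / -2 2 -3]. Elementwise product with the kernel and sum: 7·-2 + 9·-2 + 1·3 + 4·-1 + 1·1 + -3·3.
Output[0,1]: The receptive field on the input at this output position is [1 7 -3 / 1 -5 8 / -3 9 4]. Elementwise product with the kernel and sum: 1·-2 + 7·-2 + -3·3 + -5·-1 + 8·1 + 4·3.

-41 0
-11 27
-2 34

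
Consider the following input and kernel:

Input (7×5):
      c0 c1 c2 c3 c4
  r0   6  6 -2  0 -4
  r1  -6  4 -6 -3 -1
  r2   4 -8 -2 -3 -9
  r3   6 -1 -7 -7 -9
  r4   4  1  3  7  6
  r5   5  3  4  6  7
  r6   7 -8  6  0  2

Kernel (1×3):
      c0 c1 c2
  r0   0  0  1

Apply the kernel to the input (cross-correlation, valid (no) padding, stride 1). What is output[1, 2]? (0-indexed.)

-1

The receptive field on the input at this output position is [-6 -3 -1]. Elementwise product with the kernel and sum: -1·1.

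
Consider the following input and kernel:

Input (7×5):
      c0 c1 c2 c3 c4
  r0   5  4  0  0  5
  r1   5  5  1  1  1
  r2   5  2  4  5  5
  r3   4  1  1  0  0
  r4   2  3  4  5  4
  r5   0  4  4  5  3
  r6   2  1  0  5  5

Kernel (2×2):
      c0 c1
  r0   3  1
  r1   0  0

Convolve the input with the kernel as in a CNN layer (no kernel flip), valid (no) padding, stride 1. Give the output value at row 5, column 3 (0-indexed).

The receptive field on the input at this output position is [5 3 / 5 5]. Elementwise product with the kernel and sum: 5·3 + 3·1.

18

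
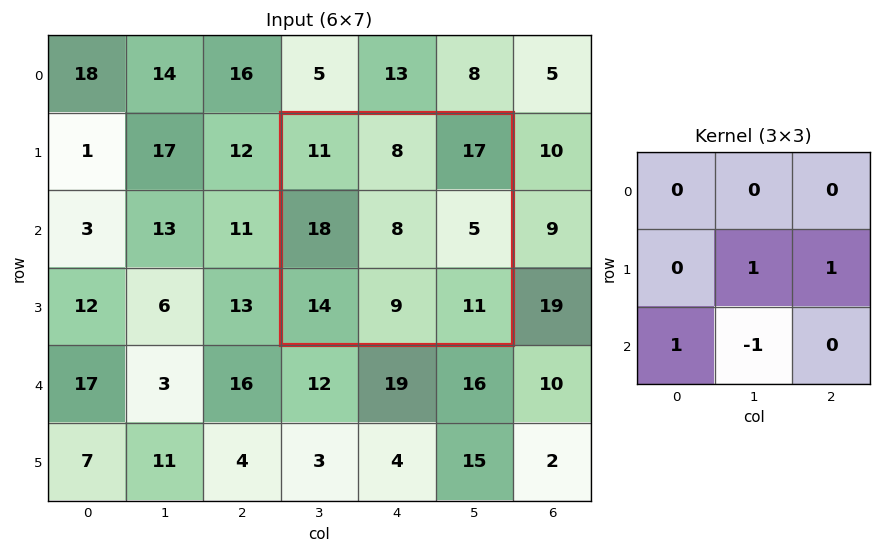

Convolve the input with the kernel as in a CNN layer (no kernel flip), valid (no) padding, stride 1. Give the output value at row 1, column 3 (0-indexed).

The receptive field on the input at this output position is [11 8 17 / 18 8 5 / 14 9 11]. Elementwise product with the kernel and sum: 8·1 + 5·1 + 14·1 + 9·-1.

18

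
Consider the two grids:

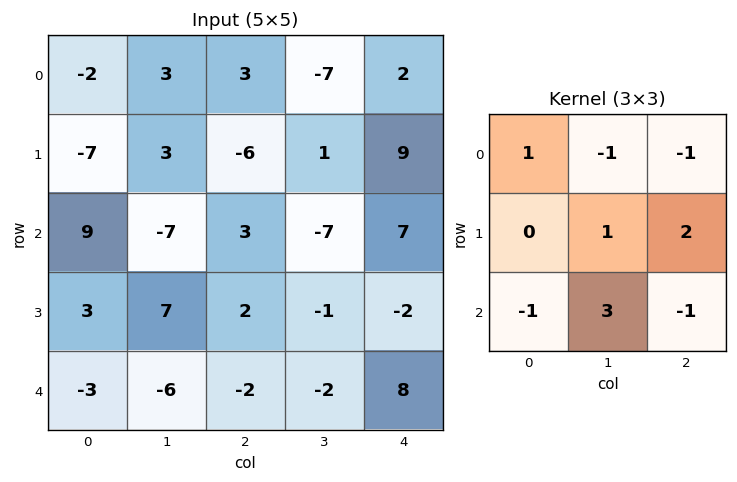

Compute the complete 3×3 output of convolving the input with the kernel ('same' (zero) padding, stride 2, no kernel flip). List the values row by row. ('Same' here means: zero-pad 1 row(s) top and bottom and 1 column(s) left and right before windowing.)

Output[0,0]: The receptive field on the zero-padded input at this output position is [0 0 0 / 0 -2 3 / 0 -7 3]. Elementwise product with the kernel and sum: 0·1 + 0·-1 + 0·-1 + -2·1 + 3·2 + 0·-1 + -7·3 + 3·-1.
Output[0,1]: The receptive field on the zero-padded input at this output position is [0 0 0 / 3 3 -7 / 3 -6 1]. Elementwise product with the kernel and sum: 0·1 + 0·-1 + 0·-1 + 3·1 + -7·2 + 3·-1 + -6·3 + 1·-1.

-20 -33 28
1 -3 -6
-25 0 9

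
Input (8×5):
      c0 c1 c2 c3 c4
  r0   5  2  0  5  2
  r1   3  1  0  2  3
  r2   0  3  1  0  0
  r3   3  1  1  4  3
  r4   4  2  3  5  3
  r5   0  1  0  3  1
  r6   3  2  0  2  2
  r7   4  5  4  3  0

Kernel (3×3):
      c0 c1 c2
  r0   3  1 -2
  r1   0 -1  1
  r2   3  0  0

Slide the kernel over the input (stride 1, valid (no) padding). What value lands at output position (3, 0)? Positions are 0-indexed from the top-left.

The receptive field on the input at this output position is [3 1 1 / 4 2 3 / 0 1 0]. Elementwise product with the kernel and sum: 3·3 + 1·1 + 1·-2 + 2·-1 + 3·1 + 0·3.

9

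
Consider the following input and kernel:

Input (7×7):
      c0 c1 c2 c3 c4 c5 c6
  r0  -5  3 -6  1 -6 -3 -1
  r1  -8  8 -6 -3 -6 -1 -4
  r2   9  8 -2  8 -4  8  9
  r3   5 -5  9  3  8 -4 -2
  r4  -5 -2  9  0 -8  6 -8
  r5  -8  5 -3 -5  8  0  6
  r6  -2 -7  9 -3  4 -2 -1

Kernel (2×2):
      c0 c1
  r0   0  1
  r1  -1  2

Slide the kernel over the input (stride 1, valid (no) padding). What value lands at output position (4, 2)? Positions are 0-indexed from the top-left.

The receptive field on the input at this output position is [9 0 / -3 -5]. Elementwise product with the kernel and sum: 0·1 + -3·-1 + -5·2.

-7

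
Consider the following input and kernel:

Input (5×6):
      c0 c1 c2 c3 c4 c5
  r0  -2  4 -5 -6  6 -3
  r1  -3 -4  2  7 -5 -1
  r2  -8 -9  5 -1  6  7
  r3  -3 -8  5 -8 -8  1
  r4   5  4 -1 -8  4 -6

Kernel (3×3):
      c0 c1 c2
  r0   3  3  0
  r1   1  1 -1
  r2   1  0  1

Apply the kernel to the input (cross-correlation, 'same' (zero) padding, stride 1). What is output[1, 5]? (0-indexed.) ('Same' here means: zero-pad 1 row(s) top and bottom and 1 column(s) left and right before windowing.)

9

The receptive field on the zero-padded input at this output position is [6 -3 0 / -5 -1 0 / 6 7 0]. Elementwise product with the kernel and sum: 6·3 + -3·3 + -5·1 + -1·1 + 0·-1 + 6·1 + 0·1.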